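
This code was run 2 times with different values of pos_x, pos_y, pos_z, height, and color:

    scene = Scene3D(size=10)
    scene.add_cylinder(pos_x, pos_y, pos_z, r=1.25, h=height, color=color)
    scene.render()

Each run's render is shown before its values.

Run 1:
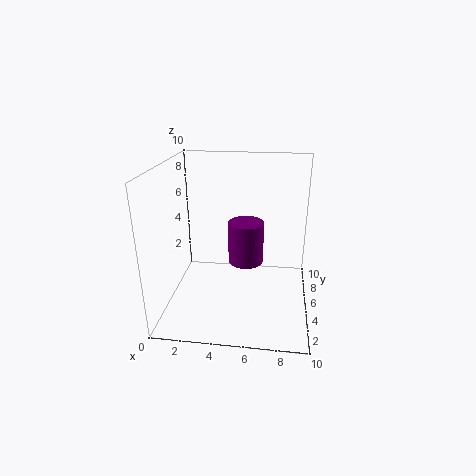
pos_x = 5.5, pos_y = 5.5, pos_z = 3, height = 3, color = 'purple'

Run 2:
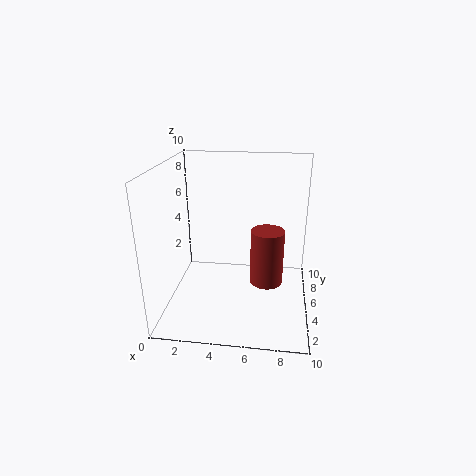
pos_x = 7, pos_y = 6.5, pos_z = 0.75, height = 4.25, color = 'brown'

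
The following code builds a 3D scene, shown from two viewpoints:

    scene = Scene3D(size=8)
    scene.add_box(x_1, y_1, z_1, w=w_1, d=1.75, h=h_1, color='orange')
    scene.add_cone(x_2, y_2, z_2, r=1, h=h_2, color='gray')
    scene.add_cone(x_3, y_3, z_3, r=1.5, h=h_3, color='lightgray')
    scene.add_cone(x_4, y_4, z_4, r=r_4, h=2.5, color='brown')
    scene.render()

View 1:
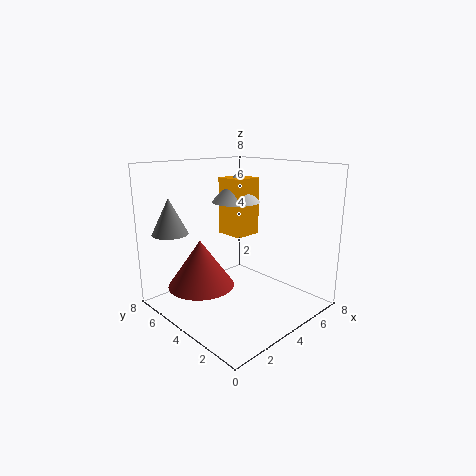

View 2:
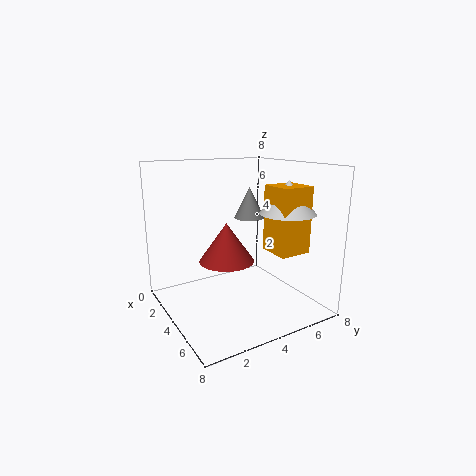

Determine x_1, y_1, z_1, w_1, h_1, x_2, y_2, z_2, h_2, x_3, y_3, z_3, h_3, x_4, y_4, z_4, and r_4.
x_1 = 5, y_1 = 5, z_1 = 3.5, w_1 = 1.75, h_1 = 3.5, x_2 = 1.25, y_2 = 6.5, z_2 = 4.25, h_2 = 2, x_3 = 5.75, y_3 = 6, z_3 = 5.5, h_3 = 1.75, x_4 = 1.75, y_4 = 4.5, z_4 = 1.75, r_4 = 1.75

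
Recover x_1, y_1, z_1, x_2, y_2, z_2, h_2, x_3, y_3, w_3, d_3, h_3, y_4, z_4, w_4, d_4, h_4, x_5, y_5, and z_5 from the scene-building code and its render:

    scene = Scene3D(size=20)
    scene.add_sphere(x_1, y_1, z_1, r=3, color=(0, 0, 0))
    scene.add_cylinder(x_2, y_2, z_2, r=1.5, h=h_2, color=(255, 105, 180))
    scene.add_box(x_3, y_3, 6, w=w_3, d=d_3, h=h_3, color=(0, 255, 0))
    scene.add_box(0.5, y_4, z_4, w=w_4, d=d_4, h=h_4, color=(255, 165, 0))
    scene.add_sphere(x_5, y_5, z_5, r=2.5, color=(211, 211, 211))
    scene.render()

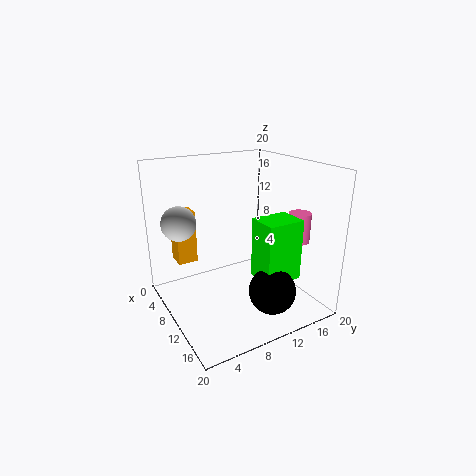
x_1 = 17; y_1 = 11; z_1 = 5; x_2 = 15; y_2 = 16.5; z_2 = 10; h_2 = 4; x_3 = 13.5; y_3 = 10; w_3 = 4; d_3 = 5; h_3 = 8; y_4 = 3.5; z_4 = 4.5; w_4 = 3; d_4 = 3; h_4 = 8; x_5 = 4.5; y_5 = 3.5; z_5 = 11.5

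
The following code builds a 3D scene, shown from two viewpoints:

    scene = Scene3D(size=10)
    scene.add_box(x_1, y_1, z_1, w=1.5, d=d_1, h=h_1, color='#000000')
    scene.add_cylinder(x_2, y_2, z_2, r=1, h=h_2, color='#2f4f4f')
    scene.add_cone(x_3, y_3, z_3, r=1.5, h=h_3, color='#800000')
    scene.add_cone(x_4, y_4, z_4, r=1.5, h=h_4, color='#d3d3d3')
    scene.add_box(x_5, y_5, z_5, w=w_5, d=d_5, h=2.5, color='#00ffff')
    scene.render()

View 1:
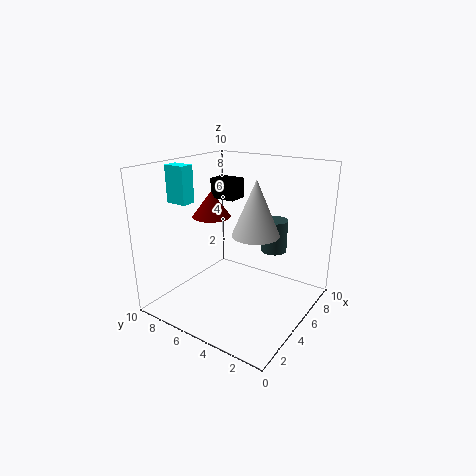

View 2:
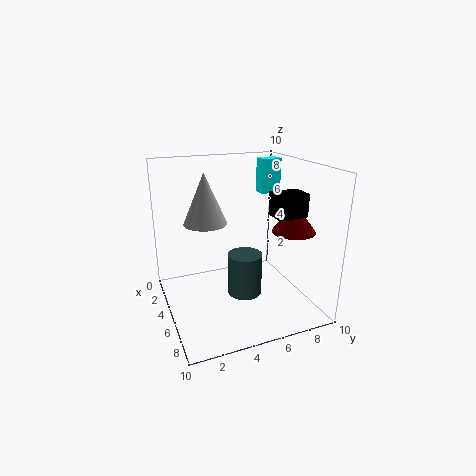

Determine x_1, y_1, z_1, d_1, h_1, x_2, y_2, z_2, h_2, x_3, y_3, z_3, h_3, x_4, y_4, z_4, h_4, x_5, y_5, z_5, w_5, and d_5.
x_1 = 6.5
y_1 = 6.5
z_1 = 7
d_1 = 2
h_1 = 1.5
x_2 = 8.5
y_2 = 4
z_2 = 3
h_2 = 2.5
x_3 = 6.5
y_3 = 8.5
z_3 = 5.5
h_3 = 2
x_4 = 4
y_4 = 3
z_4 = 6
h_4 = 3.5
x_5 = 2.5
y_5 = 7.5
z_5 = 7.5
w_5 = 1
d_5 = 1.5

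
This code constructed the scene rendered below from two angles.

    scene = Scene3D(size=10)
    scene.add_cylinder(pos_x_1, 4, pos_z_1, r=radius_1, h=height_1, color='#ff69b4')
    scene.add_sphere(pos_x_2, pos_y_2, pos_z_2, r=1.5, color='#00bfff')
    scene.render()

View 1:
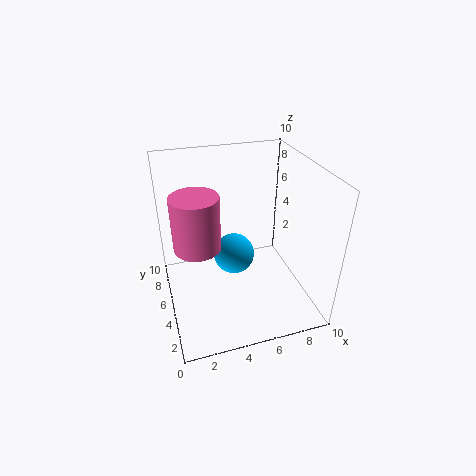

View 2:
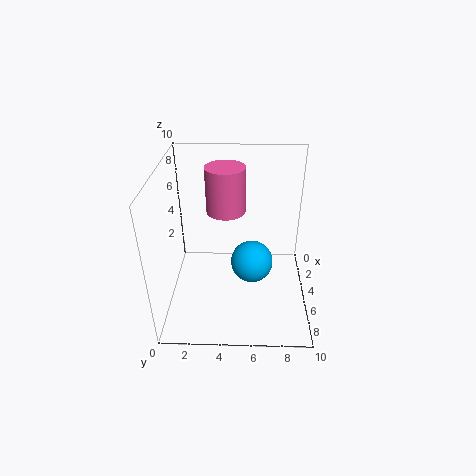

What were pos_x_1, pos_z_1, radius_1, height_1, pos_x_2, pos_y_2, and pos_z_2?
pos_x_1 = 2; pos_z_1 = 5.5; radius_1 = 1.5; height_1 = 3.5; pos_x_2 = 5; pos_y_2 = 6; pos_z_2 = 3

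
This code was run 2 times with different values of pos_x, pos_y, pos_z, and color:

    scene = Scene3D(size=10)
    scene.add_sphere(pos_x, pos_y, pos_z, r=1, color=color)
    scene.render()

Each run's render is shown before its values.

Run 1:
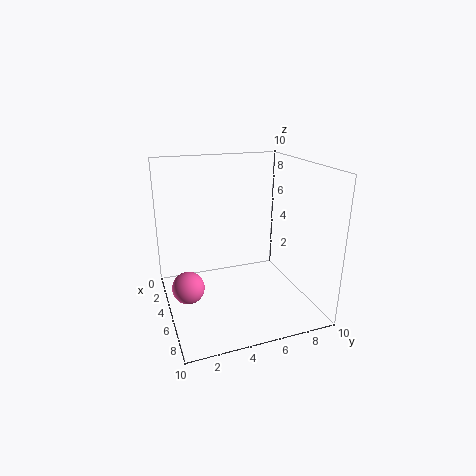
pos_x = 7
pos_y = 1
pos_z = 3
color = 'hotpink'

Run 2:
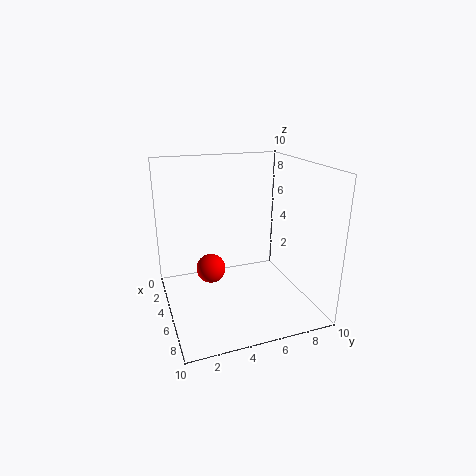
pos_x = 5
pos_y = 3
pos_z = 3
color = 'red'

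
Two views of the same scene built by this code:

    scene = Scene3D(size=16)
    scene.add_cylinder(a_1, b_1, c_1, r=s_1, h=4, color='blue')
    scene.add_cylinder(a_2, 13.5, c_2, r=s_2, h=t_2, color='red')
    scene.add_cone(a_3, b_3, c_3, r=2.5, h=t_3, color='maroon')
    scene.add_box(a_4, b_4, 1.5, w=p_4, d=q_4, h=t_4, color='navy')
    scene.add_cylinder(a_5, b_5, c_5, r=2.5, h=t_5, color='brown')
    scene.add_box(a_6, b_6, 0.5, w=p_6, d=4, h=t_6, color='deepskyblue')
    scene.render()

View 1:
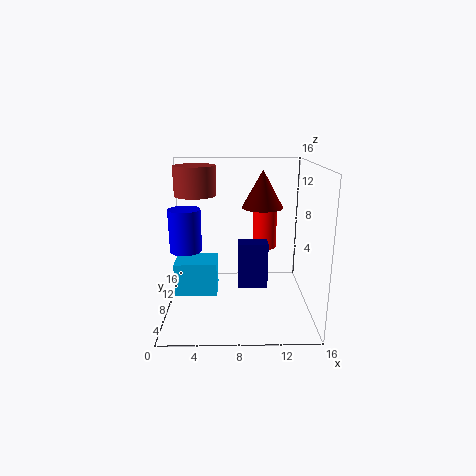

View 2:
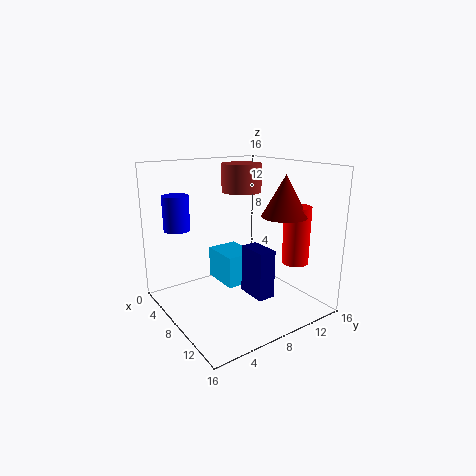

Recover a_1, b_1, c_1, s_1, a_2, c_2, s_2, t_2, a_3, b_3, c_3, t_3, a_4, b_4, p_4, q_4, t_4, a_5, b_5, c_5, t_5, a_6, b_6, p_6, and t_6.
a_1 = 3
b_1 = 3
c_1 = 8.5
s_1 = 1.5
a_2 = 11.5
c_2 = 5
s_2 = 1.5
t_2 = 6.5
a_3 = 11
b_3 = 12
c_3 = 10.5
t_3 = 4.5
a_4 = 8
b_4 = 8.5
p_4 = 3.5
q_4 = 2
t_4 = 5.5
a_5 = 3
b_5 = 12
c_5 = 12
t_5 = 3.5
a_6 = 0.5
b_6 = 8.5
p_6 = 5
t_6 = 4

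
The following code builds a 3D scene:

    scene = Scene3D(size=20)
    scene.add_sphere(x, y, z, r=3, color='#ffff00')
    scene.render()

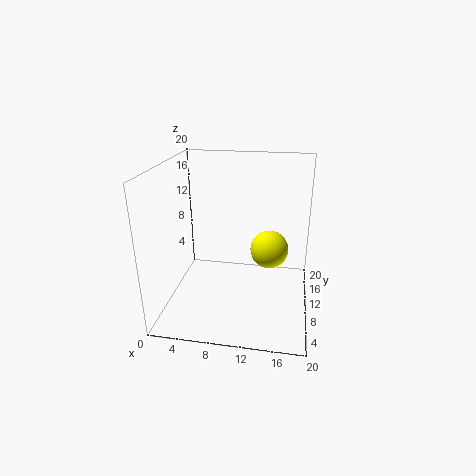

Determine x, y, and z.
x = 14
y = 16
z = 5.5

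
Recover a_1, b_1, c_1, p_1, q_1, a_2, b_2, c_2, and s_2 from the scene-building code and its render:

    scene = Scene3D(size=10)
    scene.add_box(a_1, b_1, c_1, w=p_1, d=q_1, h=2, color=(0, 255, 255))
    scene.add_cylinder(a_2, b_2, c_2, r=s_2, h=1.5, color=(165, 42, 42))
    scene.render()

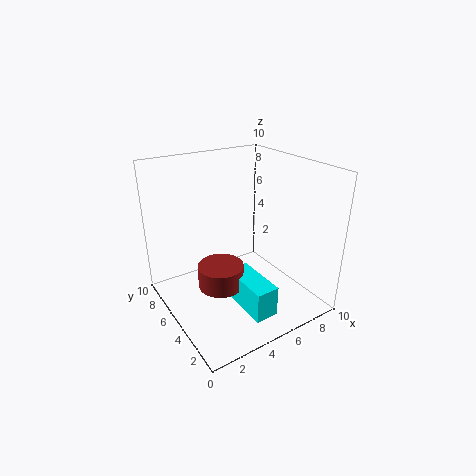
a_1 = 3.5
b_1 = 0.5
c_1 = 1.5
p_1 = 1.5
q_1 = 3.5
a_2 = 3
b_2 = 4
c_2 = 2.5
s_2 = 1.5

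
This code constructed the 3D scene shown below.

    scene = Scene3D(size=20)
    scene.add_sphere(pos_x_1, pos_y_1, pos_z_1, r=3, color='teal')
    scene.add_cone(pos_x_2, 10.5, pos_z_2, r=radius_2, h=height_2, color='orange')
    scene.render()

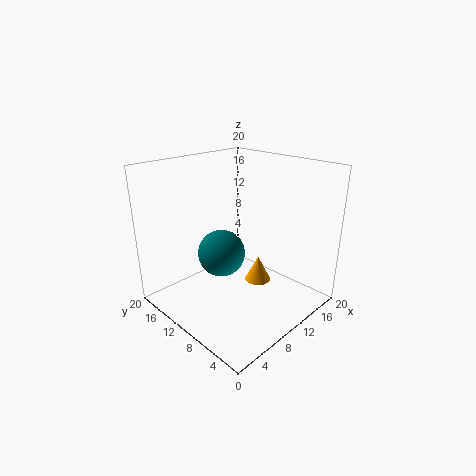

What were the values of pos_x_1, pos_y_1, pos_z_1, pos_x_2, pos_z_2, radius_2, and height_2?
pos_x_1 = 6; pos_y_1 = 9; pos_z_1 = 9.5; pos_x_2 = 15; pos_z_2 = 1; radius_2 = 2; height_2 = 4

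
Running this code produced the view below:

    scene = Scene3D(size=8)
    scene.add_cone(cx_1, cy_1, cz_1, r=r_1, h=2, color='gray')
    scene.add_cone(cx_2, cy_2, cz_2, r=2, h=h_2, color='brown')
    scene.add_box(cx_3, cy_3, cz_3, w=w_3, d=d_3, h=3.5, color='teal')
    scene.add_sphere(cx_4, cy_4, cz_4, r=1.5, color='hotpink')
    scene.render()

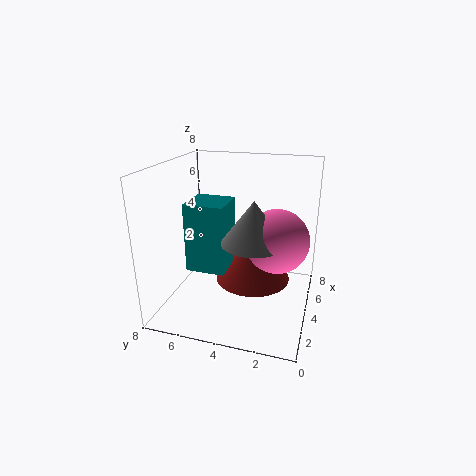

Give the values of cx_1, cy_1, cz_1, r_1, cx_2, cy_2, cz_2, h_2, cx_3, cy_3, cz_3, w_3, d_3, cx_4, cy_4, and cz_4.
cx_1 = 1.5, cy_1 = 2.5, cz_1 = 5, r_1 = 1.5, cx_2 = 3.5, cy_2 = 3, cz_2 = 2, h_2 = 2.5, cx_3 = 1.5, cy_3 = 4, cz_3 = 3, w_3 = 2, d_3 = 2, cx_4 = 2, cy_4 = 1.5, cz_4 = 5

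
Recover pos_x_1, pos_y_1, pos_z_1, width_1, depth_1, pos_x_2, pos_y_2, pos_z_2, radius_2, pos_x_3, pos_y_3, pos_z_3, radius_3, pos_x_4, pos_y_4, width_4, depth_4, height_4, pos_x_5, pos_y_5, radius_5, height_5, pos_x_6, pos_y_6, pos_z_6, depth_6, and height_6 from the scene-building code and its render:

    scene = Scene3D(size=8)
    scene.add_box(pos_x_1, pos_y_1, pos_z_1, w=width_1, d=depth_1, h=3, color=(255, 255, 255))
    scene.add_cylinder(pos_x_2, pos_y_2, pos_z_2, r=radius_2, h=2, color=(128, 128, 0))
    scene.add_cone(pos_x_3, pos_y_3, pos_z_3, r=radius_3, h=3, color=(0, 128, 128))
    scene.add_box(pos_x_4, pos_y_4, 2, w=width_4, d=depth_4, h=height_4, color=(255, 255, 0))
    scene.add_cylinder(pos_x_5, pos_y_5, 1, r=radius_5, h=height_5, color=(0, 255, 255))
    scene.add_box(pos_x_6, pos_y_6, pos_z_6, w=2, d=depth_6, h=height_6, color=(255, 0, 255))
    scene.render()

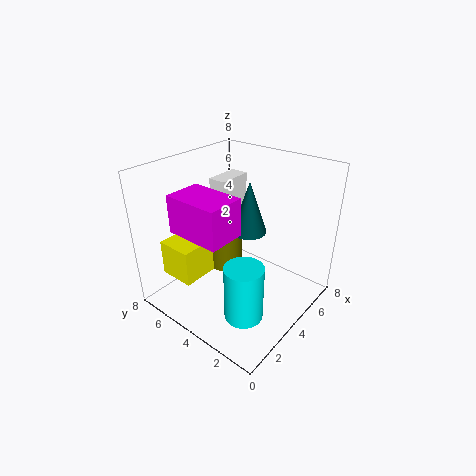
pos_x_1 = 4, pos_y_1 = 5, pos_z_1 = 4, width_1 = 2, depth_1 = 1, pos_x_2 = 4, pos_y_2 = 5, pos_z_2 = 2, radius_2 = 1, pos_x_3 = 5, pos_y_3 = 4, pos_z_3 = 4, radius_3 = 1, pos_x_4 = 1, pos_y_4 = 5, width_4 = 2, depth_4 = 2, height_4 = 2, pos_x_5 = 2, pos_y_5 = 2, radius_5 = 1, height_5 = 3, pos_x_6 = 1, pos_y_6 = 3, pos_z_6 = 5, depth_6 = 3, height_6 = 2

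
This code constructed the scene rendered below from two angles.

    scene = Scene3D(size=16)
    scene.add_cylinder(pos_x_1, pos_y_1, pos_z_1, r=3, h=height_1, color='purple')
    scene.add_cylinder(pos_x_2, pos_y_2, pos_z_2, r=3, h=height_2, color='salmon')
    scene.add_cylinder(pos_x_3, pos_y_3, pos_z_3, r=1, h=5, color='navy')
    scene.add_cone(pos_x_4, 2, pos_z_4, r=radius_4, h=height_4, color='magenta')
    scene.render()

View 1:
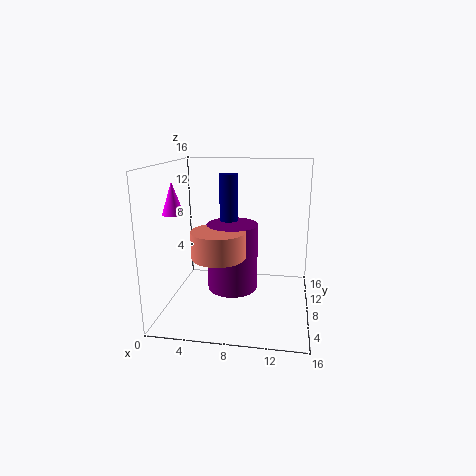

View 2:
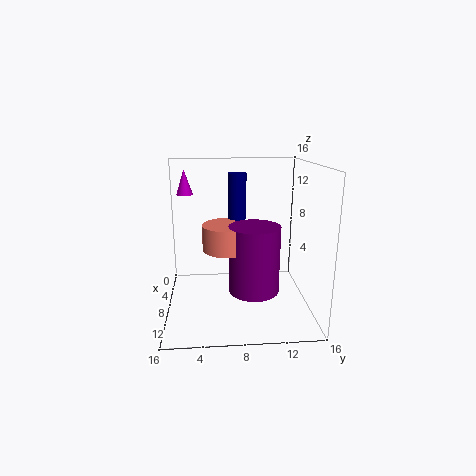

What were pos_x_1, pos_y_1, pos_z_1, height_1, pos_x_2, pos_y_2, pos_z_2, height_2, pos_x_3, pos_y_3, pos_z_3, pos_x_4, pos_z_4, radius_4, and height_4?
pos_x_1 = 7
pos_y_1 = 10
pos_z_1 = 1
height_1 = 8
pos_x_2 = 6
pos_y_2 = 7
pos_z_2 = 6
height_2 = 3
pos_x_3 = 7
pos_y_3 = 8
pos_z_3 = 10
pos_x_4 = 3
pos_z_4 = 12
radius_4 = 1
height_4 = 3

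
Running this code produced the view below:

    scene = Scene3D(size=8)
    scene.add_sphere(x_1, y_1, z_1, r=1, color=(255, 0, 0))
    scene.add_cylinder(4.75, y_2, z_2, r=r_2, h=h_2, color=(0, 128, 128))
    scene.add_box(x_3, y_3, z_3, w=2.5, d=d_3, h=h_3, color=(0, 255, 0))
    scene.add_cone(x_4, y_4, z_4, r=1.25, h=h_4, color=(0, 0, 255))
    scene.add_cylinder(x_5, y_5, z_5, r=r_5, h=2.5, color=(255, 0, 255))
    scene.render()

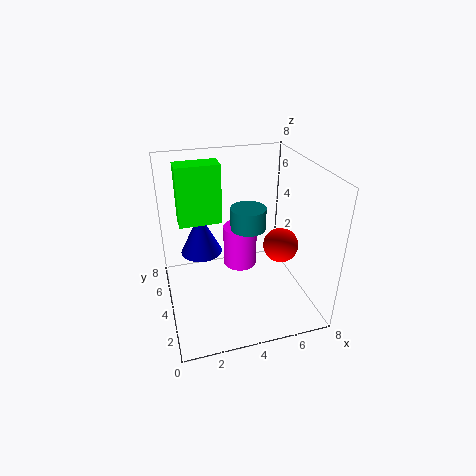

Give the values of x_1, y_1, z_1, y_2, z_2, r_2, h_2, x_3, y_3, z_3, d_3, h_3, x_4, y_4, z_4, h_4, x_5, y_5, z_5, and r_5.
x_1 = 6.5
y_1 = 3.75
z_1 = 3.25
y_2 = 4.5
z_2 = 4.25
r_2 = 1
h_2 = 1.25
x_3 = 1
y_3 = 5.5
z_3 = 4.25
d_3 = 1.25
h_3 = 3.5
x_4 = 2.25
y_4 = 6
z_4 = 2.25
h_4 = 2.5
x_5 = 4.5
y_5 = 5.25
z_5 = 1.5
r_5 = 1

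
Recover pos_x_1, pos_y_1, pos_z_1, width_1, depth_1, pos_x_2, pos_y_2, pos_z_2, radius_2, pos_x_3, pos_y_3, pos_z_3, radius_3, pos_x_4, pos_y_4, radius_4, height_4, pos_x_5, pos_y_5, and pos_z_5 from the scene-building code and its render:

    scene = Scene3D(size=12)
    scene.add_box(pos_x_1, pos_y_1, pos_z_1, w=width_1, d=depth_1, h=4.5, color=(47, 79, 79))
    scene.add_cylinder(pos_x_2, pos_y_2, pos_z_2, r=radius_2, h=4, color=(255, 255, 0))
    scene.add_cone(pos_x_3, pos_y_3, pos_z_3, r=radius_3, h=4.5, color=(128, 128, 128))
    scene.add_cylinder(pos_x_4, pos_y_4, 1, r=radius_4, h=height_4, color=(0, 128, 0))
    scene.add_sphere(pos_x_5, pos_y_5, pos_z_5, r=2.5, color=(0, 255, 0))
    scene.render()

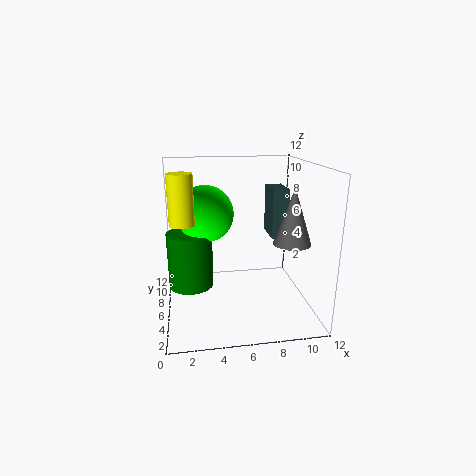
pos_x_1 = 9.5, pos_y_1 = 8, pos_z_1 = 5, width_1 = 1.5, depth_1 = 3, pos_x_2 = 1.5, pos_y_2 = 5.5, pos_z_2 = 7.5, radius_2 = 1, pos_x_3 = 10, pos_y_3 = 4, pos_z_3 = 6, radius_3 = 1.5, pos_x_4 = 2, pos_y_4 = 8, radius_4 = 2, height_4 = 5, pos_x_5 = 3.5, pos_y_5 = 8.5, pos_z_5 = 7.5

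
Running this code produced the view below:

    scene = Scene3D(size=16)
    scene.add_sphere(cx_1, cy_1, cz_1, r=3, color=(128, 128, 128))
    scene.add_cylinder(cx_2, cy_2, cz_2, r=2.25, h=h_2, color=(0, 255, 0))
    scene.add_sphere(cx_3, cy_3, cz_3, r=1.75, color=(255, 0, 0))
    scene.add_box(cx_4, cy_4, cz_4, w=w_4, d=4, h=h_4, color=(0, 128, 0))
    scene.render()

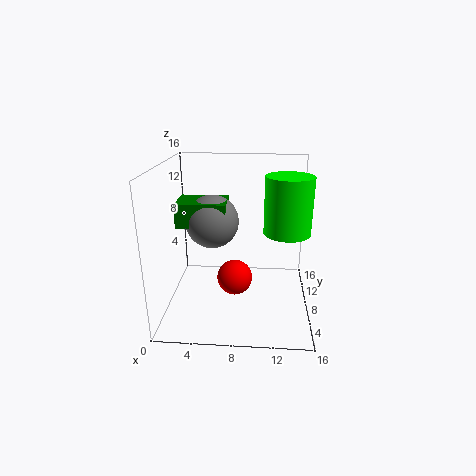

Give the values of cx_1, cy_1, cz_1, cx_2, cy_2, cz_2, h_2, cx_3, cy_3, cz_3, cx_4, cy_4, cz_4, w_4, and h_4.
cx_1 = 5; cy_1 = 9; cz_1 = 9.5; cx_2 = 13; cy_2 = 4.25; cz_2 = 10.25; h_2 = 5.5; cx_3 = 8; cy_3 = 3.75; cz_3 = 5.5; cx_4 = 1.25; cy_4 = 7; cz_4 = 9.25; w_4 = 5.5; h_4 = 2.75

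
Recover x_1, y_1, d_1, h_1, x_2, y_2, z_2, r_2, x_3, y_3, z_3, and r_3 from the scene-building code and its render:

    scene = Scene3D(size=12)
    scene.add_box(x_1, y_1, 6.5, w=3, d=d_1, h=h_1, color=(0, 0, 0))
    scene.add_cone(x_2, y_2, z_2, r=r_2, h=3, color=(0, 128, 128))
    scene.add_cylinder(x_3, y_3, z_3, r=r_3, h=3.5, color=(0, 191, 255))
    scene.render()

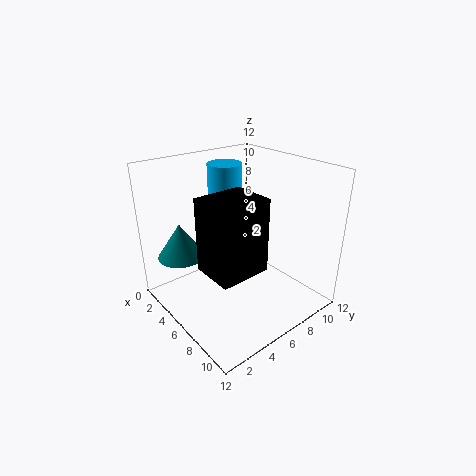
x_1 = 8.5; y_1 = 0.5; d_1 = 3.5; h_1 = 5; x_2 = 2.5; y_2 = 2.5; z_2 = 4; r_2 = 2; x_3 = 3; y_3 = 7; z_3 = 8; r_3 = 1.5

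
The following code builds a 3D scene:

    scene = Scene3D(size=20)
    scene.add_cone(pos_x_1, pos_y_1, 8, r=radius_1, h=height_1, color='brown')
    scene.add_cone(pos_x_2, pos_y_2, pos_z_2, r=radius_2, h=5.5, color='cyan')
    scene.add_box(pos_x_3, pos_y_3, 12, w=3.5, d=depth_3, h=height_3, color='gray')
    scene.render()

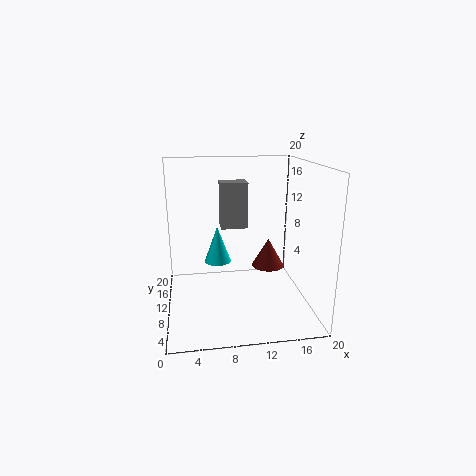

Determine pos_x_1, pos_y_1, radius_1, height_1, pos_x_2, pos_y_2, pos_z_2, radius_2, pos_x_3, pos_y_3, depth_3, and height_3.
pos_x_1 = 13; pos_y_1 = 5; radius_1 = 2; height_1 = 3.5; pos_x_2 = 7.5; pos_y_2 = 14; pos_z_2 = 5; radius_2 = 2; pos_x_3 = 7.5; pos_y_3 = 8; depth_3 = 2.5; height_3 = 6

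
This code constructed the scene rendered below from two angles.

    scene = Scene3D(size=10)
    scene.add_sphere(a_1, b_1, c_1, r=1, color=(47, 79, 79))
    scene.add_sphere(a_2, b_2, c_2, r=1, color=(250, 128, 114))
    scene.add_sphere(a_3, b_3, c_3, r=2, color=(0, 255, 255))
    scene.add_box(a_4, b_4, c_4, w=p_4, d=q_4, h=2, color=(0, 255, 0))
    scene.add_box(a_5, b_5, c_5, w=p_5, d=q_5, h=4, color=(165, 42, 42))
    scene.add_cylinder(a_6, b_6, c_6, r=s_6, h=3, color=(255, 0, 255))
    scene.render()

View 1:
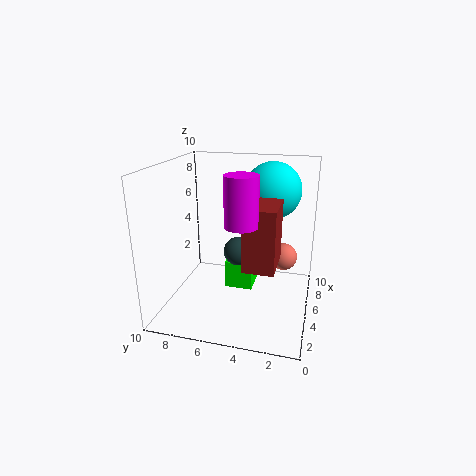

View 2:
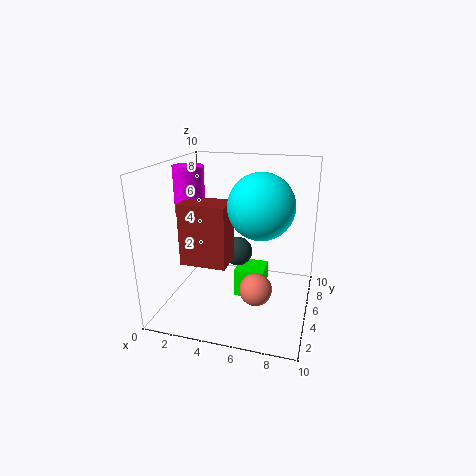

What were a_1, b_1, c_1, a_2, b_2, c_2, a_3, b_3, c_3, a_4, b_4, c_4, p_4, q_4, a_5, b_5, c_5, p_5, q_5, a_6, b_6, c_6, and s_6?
a_1 = 5
b_1 = 5
c_1 = 4
a_2 = 7
b_2 = 2
c_2 = 3
a_3 = 7
b_3 = 3
c_3 = 8
a_4 = 5
b_4 = 4
c_4 = 1
p_4 = 2
q_4 = 2
a_5 = 2
b_5 = 2
c_5 = 4
p_5 = 3
q_5 = 2
a_6 = 2
b_6 = 4
c_6 = 7
s_6 = 1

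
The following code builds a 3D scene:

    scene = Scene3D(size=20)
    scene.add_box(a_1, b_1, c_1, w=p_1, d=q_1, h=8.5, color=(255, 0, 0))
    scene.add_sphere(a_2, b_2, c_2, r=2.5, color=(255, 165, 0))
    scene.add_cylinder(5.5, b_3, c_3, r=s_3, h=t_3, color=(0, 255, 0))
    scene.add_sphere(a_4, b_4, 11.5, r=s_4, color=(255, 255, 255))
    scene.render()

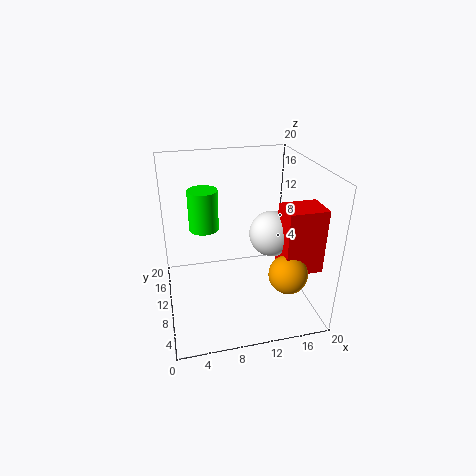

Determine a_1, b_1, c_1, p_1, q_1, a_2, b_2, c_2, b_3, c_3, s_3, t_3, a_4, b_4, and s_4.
a_1 = 14.5
b_1 = 3
c_1 = 7.5
p_1 = 5
q_1 = 4
a_2 = 15
b_2 = 3.5
c_2 = 7.5
b_3 = 11
c_3 = 11.5
s_3 = 2
t_3 = 5.5
a_4 = 14
b_4 = 7.5
s_4 = 3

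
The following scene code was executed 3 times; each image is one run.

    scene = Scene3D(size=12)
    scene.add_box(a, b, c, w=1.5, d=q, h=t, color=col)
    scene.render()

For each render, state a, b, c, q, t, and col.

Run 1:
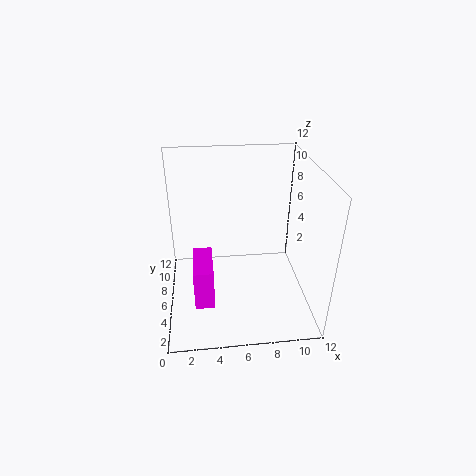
a = 2.25, b = 1.75, c = 2.5, q = 3.5, t = 3.25, col = 'magenta'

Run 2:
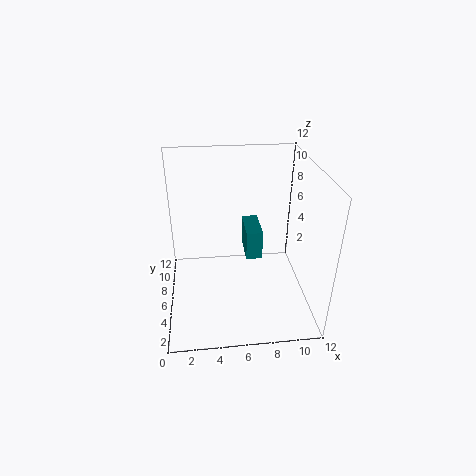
a = 7, b = 7.75, c = 2.5, q = 3.5, t = 2.75, col = 'teal'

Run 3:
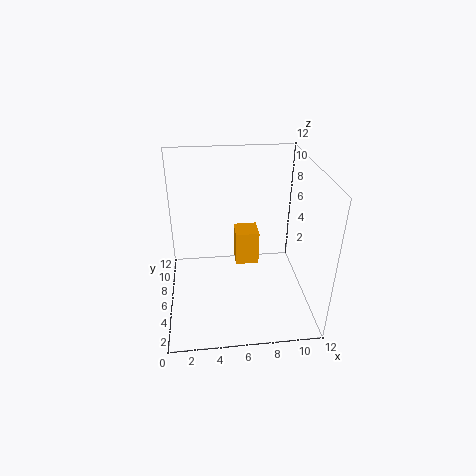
a = 5.25, b = 0.75, c = 7.25, q = 1.5, t = 2.25, col = 'orange'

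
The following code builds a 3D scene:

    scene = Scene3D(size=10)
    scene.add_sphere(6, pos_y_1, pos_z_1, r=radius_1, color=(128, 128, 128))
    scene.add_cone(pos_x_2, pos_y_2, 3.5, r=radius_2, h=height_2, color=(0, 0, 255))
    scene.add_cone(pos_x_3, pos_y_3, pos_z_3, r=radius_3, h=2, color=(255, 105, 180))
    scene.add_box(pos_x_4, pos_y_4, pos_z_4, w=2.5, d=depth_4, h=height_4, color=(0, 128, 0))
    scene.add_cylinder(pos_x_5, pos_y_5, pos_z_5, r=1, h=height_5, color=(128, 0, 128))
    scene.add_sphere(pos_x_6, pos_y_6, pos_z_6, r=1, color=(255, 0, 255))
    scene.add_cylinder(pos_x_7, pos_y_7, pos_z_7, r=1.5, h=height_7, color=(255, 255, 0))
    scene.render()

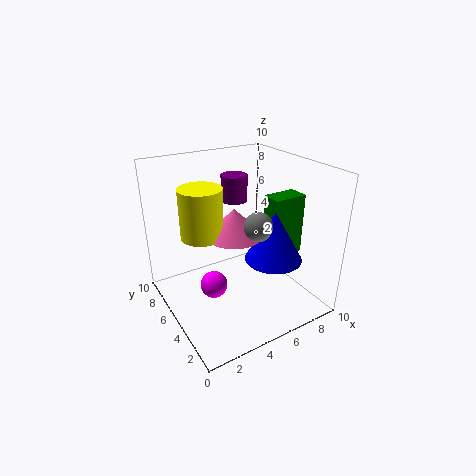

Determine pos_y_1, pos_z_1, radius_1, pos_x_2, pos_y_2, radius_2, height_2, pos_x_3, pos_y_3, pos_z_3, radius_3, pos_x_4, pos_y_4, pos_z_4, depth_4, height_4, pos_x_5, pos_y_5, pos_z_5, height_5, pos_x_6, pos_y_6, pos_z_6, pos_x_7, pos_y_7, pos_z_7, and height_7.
pos_y_1 = 4
pos_z_1 = 6
radius_1 = 1
pos_x_2 = 7
pos_y_2 = 3.5
radius_2 = 2
height_2 = 3.5
pos_x_3 = 5
pos_y_3 = 5.5
pos_z_3 = 5
radius_3 = 2
pos_x_4 = 7.5
pos_y_4 = 4
pos_z_4 = 3
depth_4 = 1.5
height_4 = 4.5
pos_x_5 = 6.5
pos_y_5 = 8
pos_z_5 = 6.5
height_5 = 2
pos_x_6 = 3.5
pos_y_6 = 6
pos_z_6 = 1
pos_x_7 = 3
pos_y_7 = 6.5
pos_z_7 = 5
height_7 = 3.5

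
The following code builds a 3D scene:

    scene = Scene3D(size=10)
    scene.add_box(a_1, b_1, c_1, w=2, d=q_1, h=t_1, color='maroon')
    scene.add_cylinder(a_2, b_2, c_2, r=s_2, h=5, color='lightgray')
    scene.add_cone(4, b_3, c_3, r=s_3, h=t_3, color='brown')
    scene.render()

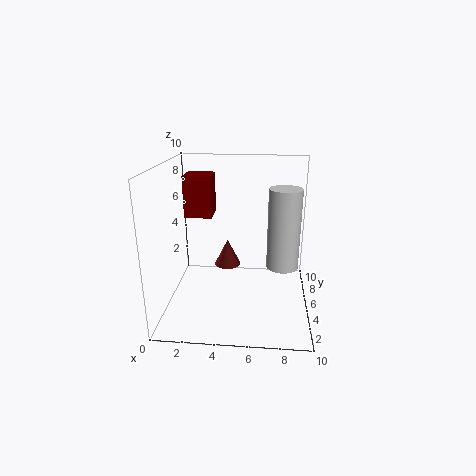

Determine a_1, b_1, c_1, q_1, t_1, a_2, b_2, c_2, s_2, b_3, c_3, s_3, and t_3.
a_1 = 1; b_1 = 6; c_1 = 6; q_1 = 2; t_1 = 3; a_2 = 8; b_2 = 3; c_2 = 4; s_2 = 1; b_3 = 7; c_3 = 2; s_3 = 1; t_3 = 2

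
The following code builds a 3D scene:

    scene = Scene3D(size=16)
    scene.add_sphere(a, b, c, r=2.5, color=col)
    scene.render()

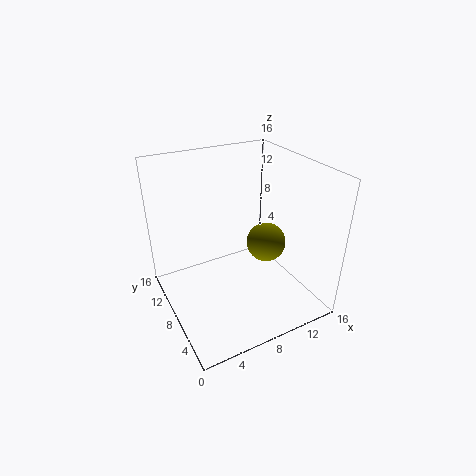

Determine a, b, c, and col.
a = 13.5, b = 10.5, c = 4.5, col = 'olive'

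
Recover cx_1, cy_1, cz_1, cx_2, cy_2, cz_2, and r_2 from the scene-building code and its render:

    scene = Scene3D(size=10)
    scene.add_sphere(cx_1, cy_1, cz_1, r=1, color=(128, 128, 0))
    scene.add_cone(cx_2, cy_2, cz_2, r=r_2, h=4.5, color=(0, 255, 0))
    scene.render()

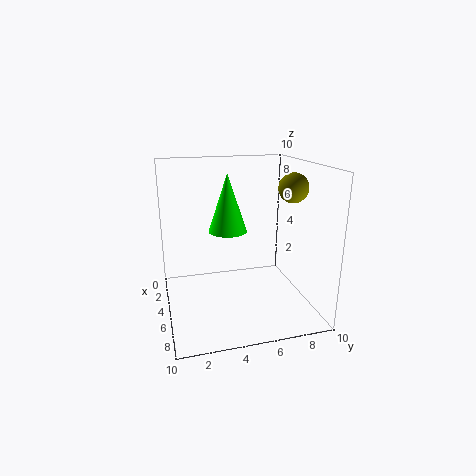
cx_1 = 6; cy_1 = 8.5; cz_1 = 8.5; cx_2 = 2; cy_2 = 5; cz_2 = 4.5; r_2 = 1.5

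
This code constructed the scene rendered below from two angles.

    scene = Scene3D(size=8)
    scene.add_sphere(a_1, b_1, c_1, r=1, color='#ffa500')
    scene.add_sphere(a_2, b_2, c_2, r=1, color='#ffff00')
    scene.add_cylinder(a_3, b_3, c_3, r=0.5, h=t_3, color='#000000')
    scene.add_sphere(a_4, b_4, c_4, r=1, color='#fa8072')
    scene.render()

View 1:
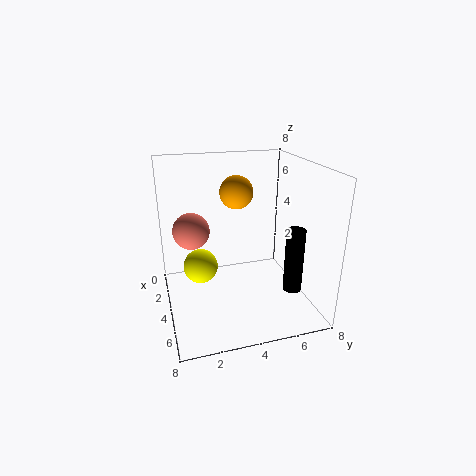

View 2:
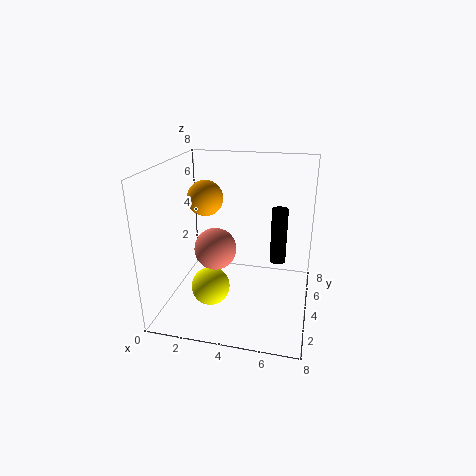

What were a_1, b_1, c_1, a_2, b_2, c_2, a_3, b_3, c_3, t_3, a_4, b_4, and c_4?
a_1 = 2
b_1 = 4.5
c_1 = 6
a_2 = 3
b_2 = 2
c_2 = 2
a_3 = 6
b_3 = 6.5
c_3 = 1.5
t_3 = 3.5
a_4 = 3.5
b_4 = 1.5
c_4 = 4.5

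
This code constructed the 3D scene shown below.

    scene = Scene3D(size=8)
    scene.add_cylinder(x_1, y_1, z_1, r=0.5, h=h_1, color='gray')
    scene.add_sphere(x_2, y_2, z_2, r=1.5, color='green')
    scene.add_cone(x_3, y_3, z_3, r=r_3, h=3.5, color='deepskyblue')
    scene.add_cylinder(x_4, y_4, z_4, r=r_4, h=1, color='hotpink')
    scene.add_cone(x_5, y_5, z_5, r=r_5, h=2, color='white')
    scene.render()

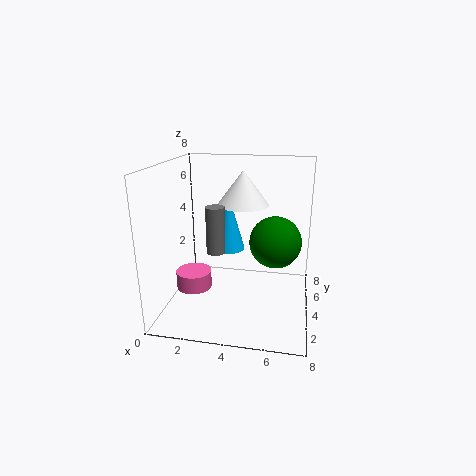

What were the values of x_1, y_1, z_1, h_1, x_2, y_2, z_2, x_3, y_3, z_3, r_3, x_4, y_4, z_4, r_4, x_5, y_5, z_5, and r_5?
x_1 = 3
y_1 = 3
z_1 = 3.5
h_1 = 2.5
x_2 = 6
y_2 = 5
z_2 = 3.5
x_3 = 3
y_3 = 6
z_3 = 2.5
r_3 = 1
x_4 = 1.5
y_4 = 3.5
z_4 = 1
r_4 = 1
x_5 = 4
y_5 = 5.5
z_5 = 5.5
r_5 = 1.5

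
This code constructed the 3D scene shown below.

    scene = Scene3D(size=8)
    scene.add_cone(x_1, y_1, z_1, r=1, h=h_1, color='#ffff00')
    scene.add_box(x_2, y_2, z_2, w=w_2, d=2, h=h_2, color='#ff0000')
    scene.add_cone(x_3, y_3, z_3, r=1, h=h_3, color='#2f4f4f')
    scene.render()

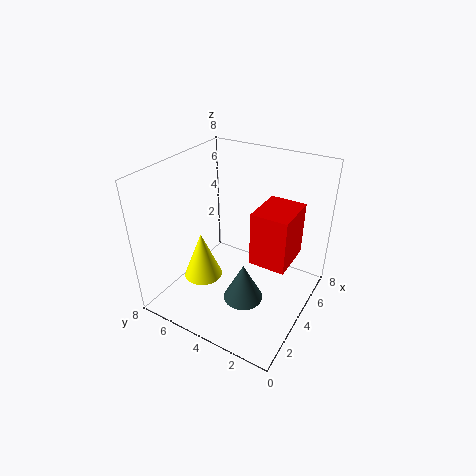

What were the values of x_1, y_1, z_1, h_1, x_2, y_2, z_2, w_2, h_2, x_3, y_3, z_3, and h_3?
x_1 = 2
y_1 = 5
z_1 = 2.5
h_1 = 2.5
x_2 = 3.5
y_2 = 1
z_2 = 3
w_2 = 2.5
h_2 = 3
x_3 = 2
y_3 = 2.5
z_3 = 2
h_3 = 2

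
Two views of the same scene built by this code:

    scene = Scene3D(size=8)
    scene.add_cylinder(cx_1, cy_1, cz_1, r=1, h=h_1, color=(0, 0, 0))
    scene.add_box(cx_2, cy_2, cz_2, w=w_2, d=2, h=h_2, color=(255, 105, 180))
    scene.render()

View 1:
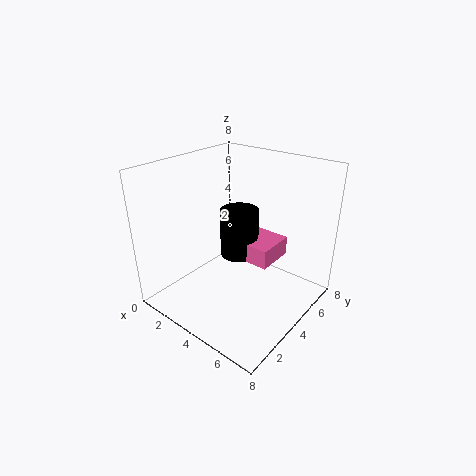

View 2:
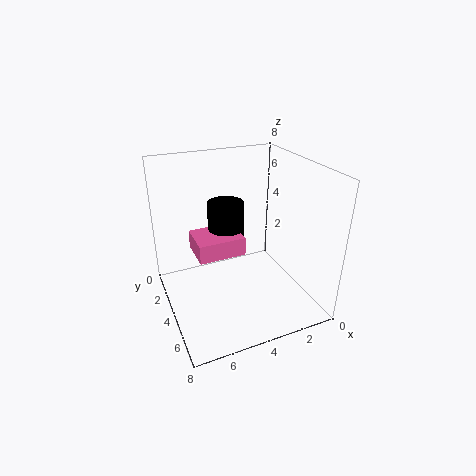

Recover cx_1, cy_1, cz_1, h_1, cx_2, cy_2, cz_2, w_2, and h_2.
cx_1 = 4.5
cy_1 = 3.5
cz_1 = 3.5
h_1 = 2.5
cx_2 = 4
cy_2 = 3
cz_2 = 3.5
w_2 = 2.5
h_2 = 1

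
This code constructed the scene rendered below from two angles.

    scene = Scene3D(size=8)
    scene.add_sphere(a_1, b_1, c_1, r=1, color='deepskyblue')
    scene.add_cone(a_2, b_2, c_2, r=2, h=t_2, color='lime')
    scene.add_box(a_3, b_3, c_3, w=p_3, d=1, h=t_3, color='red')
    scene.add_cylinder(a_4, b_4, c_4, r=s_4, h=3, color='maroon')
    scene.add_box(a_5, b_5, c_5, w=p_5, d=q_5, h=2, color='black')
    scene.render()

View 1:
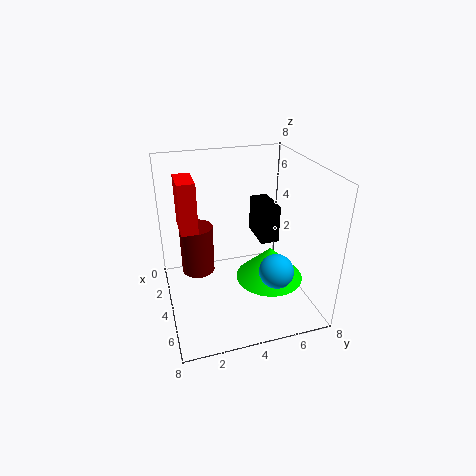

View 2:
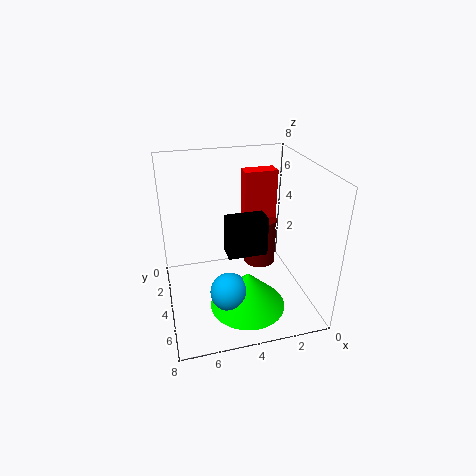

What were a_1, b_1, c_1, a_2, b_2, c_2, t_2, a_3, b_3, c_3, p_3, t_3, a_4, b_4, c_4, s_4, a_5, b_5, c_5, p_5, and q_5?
a_1 = 5, b_1 = 6, c_1 = 2, a_2 = 4, b_2 = 6, c_2 = 1, t_2 = 2, a_3 = 1, b_3 = 1, c_3 = 4, p_3 = 2, t_3 = 3, a_4 = 2, b_4 = 2, c_4 = 1, s_4 = 1, a_5 = 3, b_5 = 5, c_5 = 4, p_5 = 2, q_5 = 1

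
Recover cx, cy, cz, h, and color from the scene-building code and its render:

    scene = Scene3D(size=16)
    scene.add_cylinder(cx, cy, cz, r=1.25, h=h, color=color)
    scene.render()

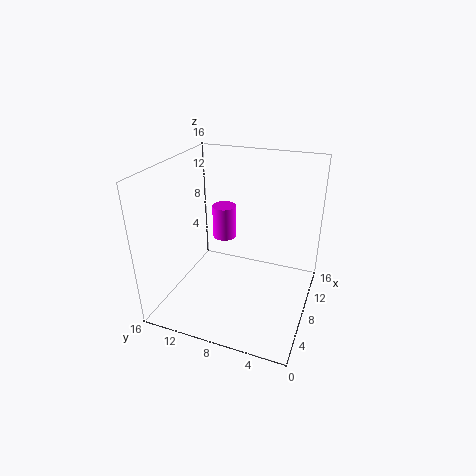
cx = 7.25
cy = 9.25
cz = 8.5
h = 3.5
color = 'magenta'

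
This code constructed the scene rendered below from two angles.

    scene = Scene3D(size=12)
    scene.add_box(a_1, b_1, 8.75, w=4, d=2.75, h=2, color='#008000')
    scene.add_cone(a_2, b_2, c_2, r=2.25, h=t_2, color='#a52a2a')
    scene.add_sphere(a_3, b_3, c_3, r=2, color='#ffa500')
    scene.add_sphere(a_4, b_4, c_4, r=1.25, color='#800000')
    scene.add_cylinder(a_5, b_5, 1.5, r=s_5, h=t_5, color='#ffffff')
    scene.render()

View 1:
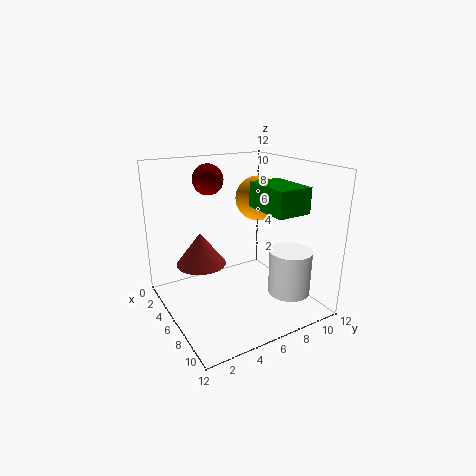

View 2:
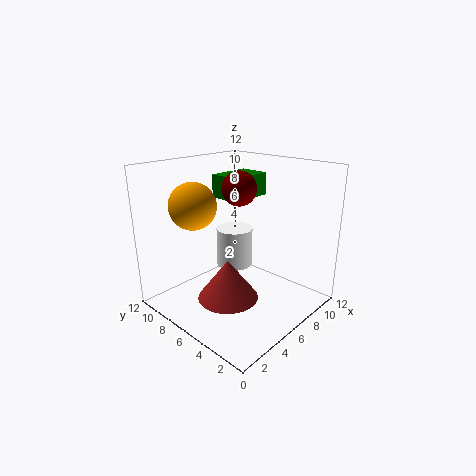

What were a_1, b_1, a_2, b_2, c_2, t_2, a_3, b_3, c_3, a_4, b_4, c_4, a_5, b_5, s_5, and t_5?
a_1 = 6.5
b_1 = 6.75
a_2 = 2.75
b_2 = 4
c_2 = 2.75
t_2 = 3
a_3 = 4
b_3 = 9.25
c_3 = 8.5
a_4 = 4.25
b_4 = 4.25
c_4 = 10.75
a_5 = 9
b_5 = 9.25
s_5 = 1.75
t_5 = 3.75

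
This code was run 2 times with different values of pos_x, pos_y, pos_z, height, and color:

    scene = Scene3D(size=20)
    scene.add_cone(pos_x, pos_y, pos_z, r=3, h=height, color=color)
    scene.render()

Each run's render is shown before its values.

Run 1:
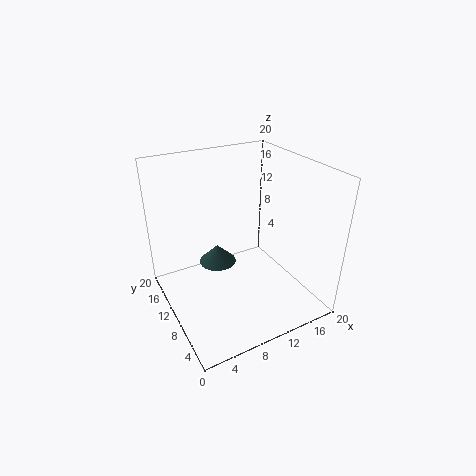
pos_x = 10, pos_y = 17, pos_z = 2, height = 3, color = 'darkslategray'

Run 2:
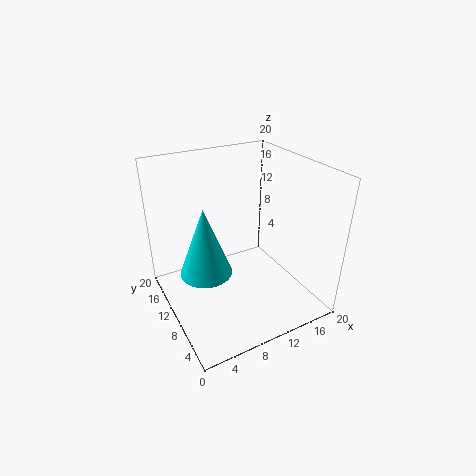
pos_x = 3, pos_y = 5, pos_z = 10, height = 8, color = 'cyan'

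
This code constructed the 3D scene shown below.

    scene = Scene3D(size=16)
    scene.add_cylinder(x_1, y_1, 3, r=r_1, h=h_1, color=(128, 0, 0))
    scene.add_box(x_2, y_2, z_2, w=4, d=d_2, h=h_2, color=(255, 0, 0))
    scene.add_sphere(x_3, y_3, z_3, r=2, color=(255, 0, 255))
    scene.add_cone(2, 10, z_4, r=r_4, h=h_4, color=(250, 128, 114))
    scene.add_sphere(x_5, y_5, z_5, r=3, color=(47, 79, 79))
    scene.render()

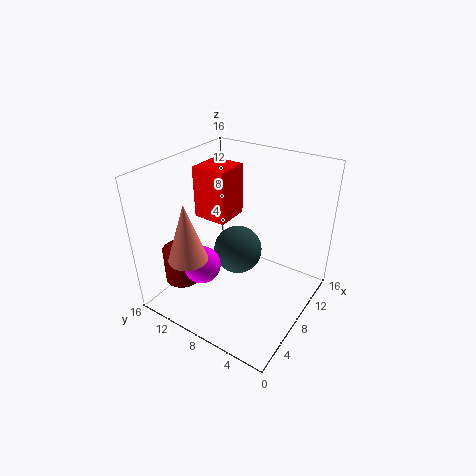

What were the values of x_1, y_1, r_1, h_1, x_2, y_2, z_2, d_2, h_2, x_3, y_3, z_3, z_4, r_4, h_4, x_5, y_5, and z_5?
x_1 = 4; y_1 = 13; r_1 = 2; h_1 = 4; x_2 = 8; y_2 = 10; z_2 = 9; d_2 = 4; h_2 = 6; x_3 = 4; y_3 = 10; z_3 = 6; z_4 = 8; r_4 = 2; h_4 = 6; x_5 = 11; y_5 = 10; z_5 = 4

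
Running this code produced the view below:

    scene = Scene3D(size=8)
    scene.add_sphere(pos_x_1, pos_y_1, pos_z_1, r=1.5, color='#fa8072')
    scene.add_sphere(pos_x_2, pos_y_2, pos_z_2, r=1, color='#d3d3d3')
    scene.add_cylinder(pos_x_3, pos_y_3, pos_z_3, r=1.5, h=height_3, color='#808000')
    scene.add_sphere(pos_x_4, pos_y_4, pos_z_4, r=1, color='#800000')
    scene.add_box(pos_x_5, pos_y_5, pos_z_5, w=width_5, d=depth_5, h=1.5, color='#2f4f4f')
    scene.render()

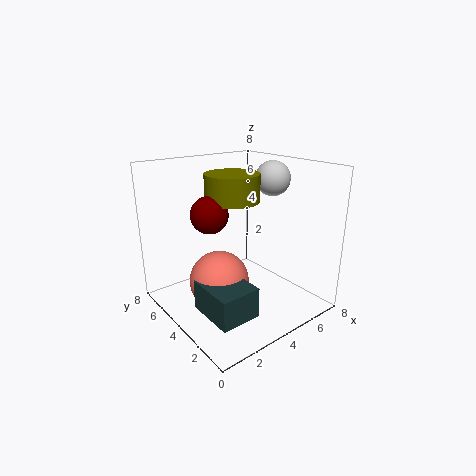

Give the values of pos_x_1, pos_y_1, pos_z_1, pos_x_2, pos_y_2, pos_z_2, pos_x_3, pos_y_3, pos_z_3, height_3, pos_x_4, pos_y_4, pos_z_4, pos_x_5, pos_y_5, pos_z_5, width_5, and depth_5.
pos_x_1 = 2
pos_y_1 = 3
pos_z_1 = 2.5
pos_x_2 = 6.5
pos_y_2 = 4
pos_z_2 = 7
pos_x_3 = 4
pos_y_3 = 4.5
pos_z_3 = 6
height_3 = 1.5
pos_x_4 = 2.5
pos_y_4 = 4.5
pos_z_4 = 5.5
pos_x_5 = 0.5
pos_y_5 = 0.5
pos_z_5 = 1.5
width_5 = 2
depth_5 = 2.5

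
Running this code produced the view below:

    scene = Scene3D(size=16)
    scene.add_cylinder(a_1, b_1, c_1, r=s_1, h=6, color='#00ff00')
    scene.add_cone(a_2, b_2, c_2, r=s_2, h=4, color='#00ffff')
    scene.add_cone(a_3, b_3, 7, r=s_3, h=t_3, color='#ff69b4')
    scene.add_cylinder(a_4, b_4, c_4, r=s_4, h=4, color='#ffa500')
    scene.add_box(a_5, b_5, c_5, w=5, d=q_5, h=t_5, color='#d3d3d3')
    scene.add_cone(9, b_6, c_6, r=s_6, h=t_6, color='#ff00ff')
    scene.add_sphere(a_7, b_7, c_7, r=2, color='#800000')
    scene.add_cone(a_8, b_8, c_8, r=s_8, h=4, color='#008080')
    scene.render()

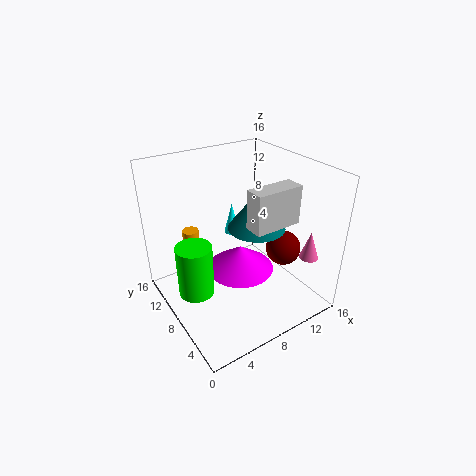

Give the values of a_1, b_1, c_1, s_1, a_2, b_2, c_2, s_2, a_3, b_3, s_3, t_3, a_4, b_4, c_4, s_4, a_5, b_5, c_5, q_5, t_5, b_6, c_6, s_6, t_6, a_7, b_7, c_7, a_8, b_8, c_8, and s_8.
a_1 = 3
b_1 = 9
c_1 = 2
s_1 = 2
a_2 = 11
b_2 = 14
c_2 = 5
s_2 = 1
a_3 = 13
b_3 = 2
s_3 = 1
t_3 = 3
a_4 = 5
b_4 = 14
c_4 = 3
s_4 = 1
a_5 = 7
b_5 = 3
c_5 = 11
q_5 = 2
t_5 = 4
b_6 = 9
c_6 = 3
s_6 = 4
t_6 = 3
a_7 = 13
b_7 = 6
c_7 = 6
a_8 = 9
b_8 = 6
c_8 = 10
s_8 = 3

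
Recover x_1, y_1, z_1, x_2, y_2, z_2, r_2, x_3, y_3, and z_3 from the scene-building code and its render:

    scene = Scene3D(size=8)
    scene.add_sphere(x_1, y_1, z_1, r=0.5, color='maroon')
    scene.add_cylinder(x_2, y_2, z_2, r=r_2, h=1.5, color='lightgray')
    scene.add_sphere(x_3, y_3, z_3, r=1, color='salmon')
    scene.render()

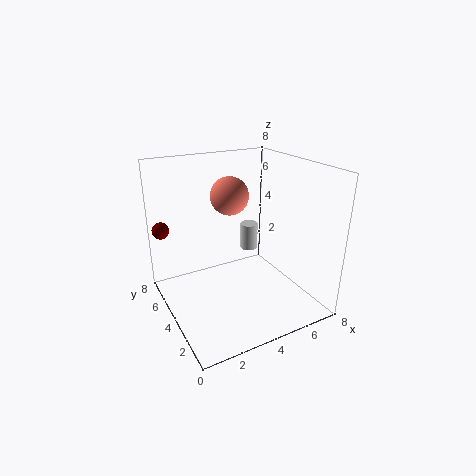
x_1 = 0.5; y_1 = 7; z_1 = 4; x_2 = 5; y_2 = 4.5; z_2 = 3; r_2 = 0.5; x_3 = 3.5; y_3 = 4; z_3 = 6.5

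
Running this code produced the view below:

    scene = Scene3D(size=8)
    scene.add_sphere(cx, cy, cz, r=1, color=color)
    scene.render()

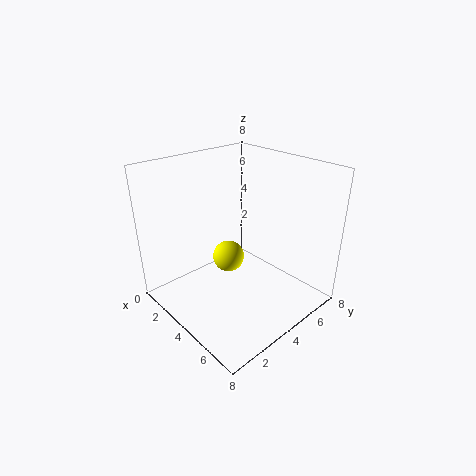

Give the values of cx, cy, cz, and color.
cx = 2, cy = 5, cz = 1.5, color = 'yellow'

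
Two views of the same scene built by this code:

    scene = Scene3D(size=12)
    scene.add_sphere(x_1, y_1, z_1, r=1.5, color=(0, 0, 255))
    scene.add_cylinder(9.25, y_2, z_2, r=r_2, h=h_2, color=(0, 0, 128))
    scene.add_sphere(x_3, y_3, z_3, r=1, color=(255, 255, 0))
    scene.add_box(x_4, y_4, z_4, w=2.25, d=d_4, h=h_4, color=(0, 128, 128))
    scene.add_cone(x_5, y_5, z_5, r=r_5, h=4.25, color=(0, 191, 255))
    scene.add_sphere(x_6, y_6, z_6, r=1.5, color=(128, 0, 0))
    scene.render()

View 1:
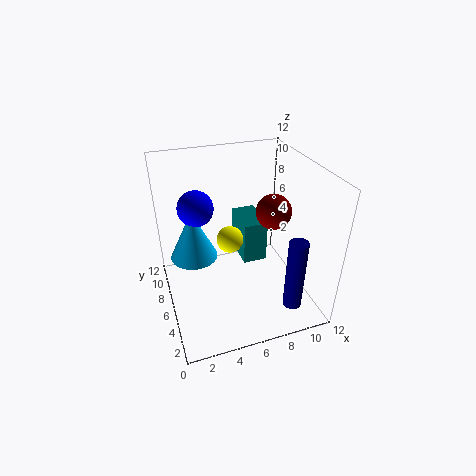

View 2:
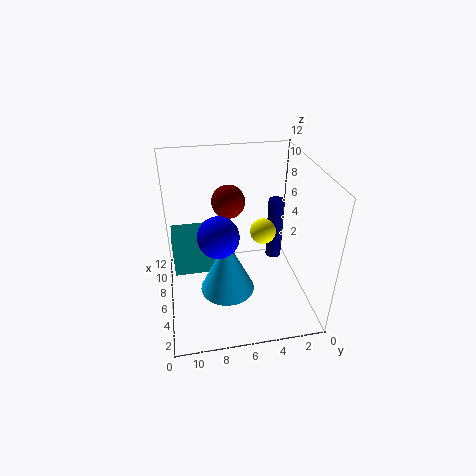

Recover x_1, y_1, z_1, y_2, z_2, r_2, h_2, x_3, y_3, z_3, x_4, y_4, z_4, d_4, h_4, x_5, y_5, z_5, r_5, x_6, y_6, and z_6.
x_1 = 3, y_1 = 8, z_1 = 8.25, y_2 = 1.75, z_2 = 1.5, r_2 = 0.75, h_2 = 6, x_3 = 4.75, y_3 = 4.25, z_3 = 7.25, x_4 = 7.25, y_4 = 7.75, z_4 = 1.75, d_4 = 3.75, h_4 = 4, x_5 = 2.5, y_5 = 7.5, z_5 = 4, r_5 = 2, x_6 = 9.25, y_6 = 6.25, z_6 = 7.75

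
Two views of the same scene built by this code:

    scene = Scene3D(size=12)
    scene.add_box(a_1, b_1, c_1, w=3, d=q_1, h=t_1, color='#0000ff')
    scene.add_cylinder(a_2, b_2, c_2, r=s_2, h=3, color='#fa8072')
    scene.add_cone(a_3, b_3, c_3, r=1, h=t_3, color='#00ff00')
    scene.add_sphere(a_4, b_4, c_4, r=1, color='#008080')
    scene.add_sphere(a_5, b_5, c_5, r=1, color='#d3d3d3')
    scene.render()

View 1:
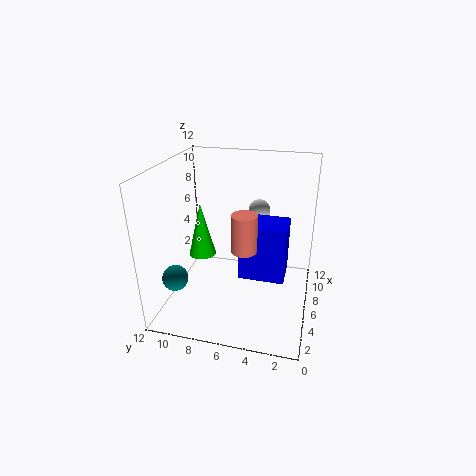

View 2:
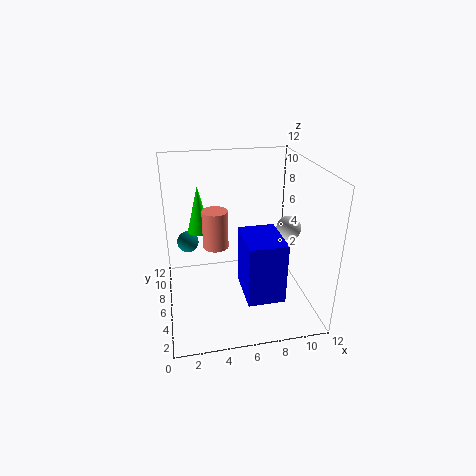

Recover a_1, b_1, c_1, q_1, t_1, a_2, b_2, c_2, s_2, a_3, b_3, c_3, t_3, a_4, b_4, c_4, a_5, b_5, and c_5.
a_1 = 6
b_1 = 2
c_1 = 2
q_1 = 4
t_1 = 5
a_2 = 4
b_2 = 5
c_2 = 6
s_2 = 1
a_3 = 3
b_3 = 8
c_3 = 6
t_3 = 4
a_4 = 2
b_4 = 10
c_4 = 4
a_5 = 10
b_5 = 5
c_5 = 7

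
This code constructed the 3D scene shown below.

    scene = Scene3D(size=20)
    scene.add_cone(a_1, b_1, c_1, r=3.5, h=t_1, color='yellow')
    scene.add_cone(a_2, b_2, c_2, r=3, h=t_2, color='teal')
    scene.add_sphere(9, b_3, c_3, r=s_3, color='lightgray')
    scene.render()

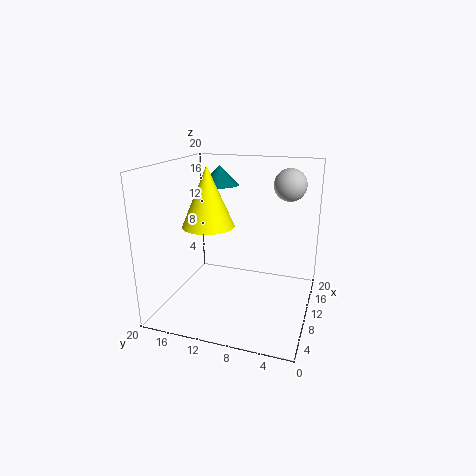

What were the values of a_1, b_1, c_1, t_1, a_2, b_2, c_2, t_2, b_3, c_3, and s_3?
a_1 = 8; b_1 = 13.5; c_1 = 12; t_1 = 8; a_2 = 16; b_2 = 15; c_2 = 16; t_2 = 3; b_3 = 3; c_3 = 18; s_3 = 2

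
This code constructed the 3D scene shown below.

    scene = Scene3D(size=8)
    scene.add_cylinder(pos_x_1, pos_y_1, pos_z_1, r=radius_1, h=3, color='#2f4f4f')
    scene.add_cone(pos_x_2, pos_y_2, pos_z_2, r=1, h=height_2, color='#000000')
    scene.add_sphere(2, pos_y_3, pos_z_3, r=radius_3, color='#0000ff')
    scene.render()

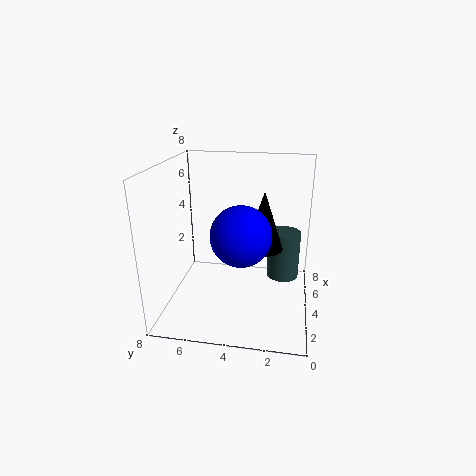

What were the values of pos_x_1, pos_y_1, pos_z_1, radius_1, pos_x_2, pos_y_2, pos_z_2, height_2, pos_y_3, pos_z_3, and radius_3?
pos_x_1 = 6.5
pos_y_1 = 1.5
pos_z_1 = 0.5
radius_1 = 1
pos_x_2 = 3
pos_y_2 = 2.5
pos_z_2 = 4
height_2 = 3
pos_y_3 = 3.5
pos_z_3 = 5
radius_3 = 1.5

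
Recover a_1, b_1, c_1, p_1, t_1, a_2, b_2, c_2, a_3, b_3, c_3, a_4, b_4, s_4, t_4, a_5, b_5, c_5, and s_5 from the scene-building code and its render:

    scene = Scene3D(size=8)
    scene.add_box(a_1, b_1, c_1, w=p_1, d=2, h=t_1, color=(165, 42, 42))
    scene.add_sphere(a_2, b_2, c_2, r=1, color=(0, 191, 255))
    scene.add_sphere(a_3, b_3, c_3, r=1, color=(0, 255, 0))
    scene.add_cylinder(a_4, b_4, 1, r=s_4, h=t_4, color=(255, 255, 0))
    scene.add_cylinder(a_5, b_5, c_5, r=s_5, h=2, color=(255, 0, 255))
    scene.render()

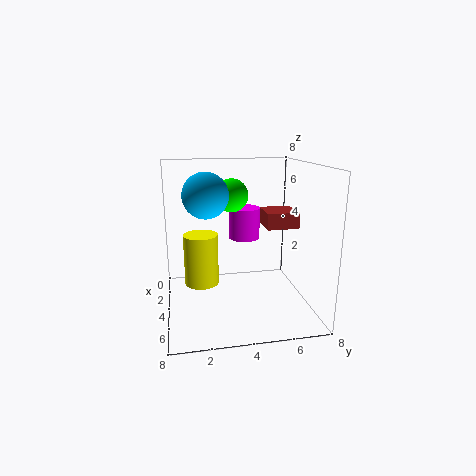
a_1 = 1, b_1 = 6, c_1 = 4, p_1 = 2, t_1 = 1, a_2 = 7, b_2 = 2, c_2 = 7, a_3 = 2, b_3 = 4, c_3 = 6, a_4 = 3, b_4 = 2, s_4 = 1, t_4 = 3, a_5 = 1, b_5 = 5, c_5 = 3, s_5 = 1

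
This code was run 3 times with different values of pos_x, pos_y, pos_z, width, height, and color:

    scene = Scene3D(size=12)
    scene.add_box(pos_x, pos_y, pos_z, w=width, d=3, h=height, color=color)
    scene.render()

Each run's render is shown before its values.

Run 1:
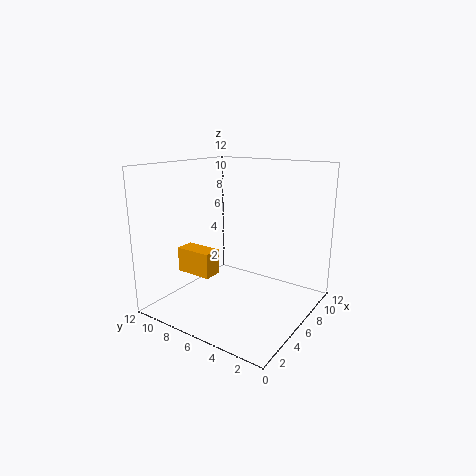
pos_x = 2.5; pos_y = 6.5; pos_z = 3.5; width = 1.5; height = 2; color = 'orange'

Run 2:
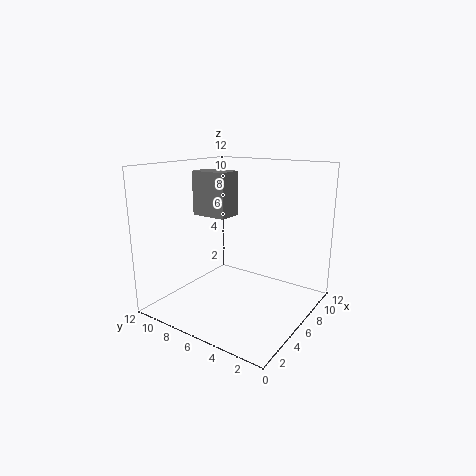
pos_x = 4; pos_y = 6; pos_z = 8; width = 2; height = 3.5; color = 'gray'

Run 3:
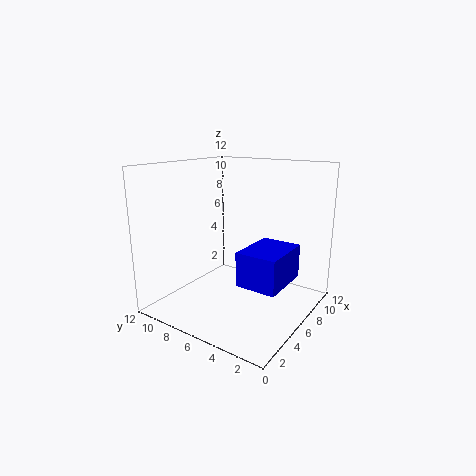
pos_x = 2; pos_y = 0.5; pos_z = 4; width = 4; height = 2.5; color = 'blue'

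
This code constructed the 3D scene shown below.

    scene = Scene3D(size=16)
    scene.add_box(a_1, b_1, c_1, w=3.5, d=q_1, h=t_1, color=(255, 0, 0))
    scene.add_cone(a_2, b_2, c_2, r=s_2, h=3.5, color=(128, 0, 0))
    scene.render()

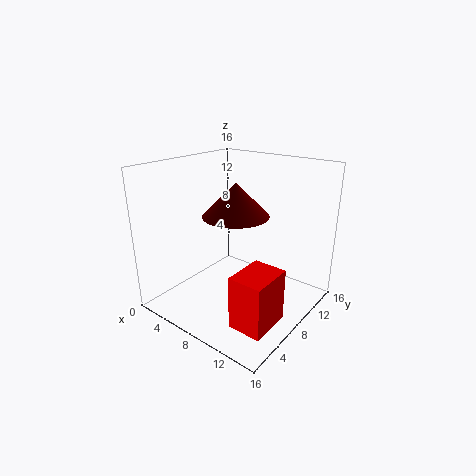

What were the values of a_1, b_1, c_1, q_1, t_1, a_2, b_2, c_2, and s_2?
a_1 = 11.5; b_1 = 2; c_1 = 1.5; q_1 = 4.5; t_1 = 5.5; a_2 = 8.5; b_2 = 7; c_2 = 11; s_2 = 3.5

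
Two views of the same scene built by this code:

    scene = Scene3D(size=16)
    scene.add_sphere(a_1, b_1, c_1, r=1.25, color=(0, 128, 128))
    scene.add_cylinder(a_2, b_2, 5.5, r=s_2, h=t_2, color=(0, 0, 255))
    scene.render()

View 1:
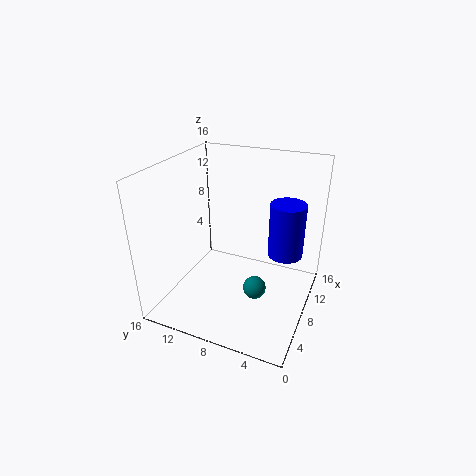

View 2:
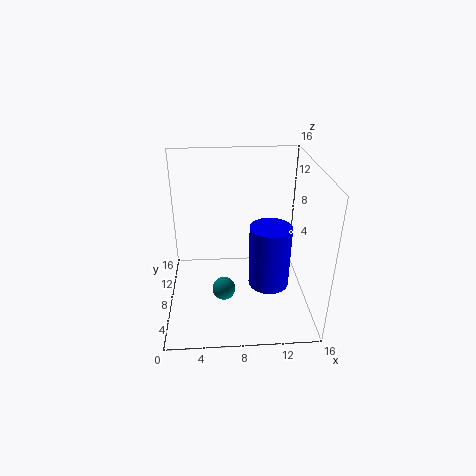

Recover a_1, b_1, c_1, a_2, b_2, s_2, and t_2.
a_1 = 6.25, b_1 = 5.25, c_1 = 3.25, a_2 = 10.75, b_2 = 3.25, s_2 = 2, t_2 = 6.25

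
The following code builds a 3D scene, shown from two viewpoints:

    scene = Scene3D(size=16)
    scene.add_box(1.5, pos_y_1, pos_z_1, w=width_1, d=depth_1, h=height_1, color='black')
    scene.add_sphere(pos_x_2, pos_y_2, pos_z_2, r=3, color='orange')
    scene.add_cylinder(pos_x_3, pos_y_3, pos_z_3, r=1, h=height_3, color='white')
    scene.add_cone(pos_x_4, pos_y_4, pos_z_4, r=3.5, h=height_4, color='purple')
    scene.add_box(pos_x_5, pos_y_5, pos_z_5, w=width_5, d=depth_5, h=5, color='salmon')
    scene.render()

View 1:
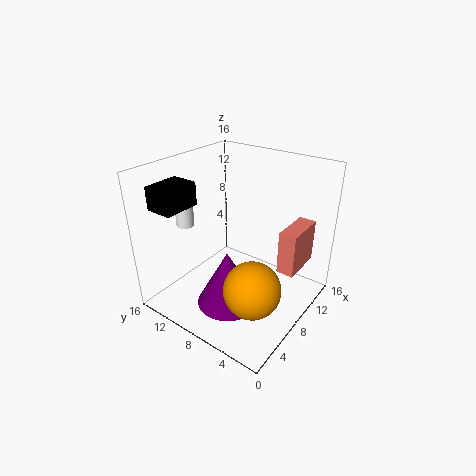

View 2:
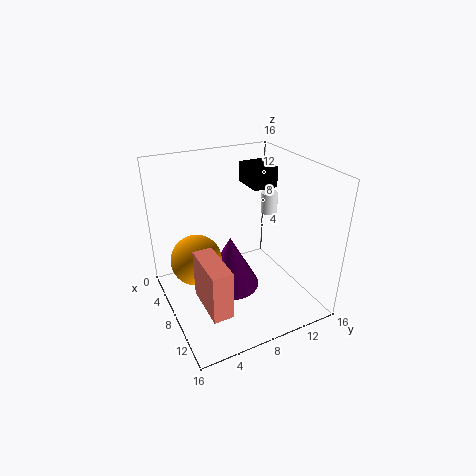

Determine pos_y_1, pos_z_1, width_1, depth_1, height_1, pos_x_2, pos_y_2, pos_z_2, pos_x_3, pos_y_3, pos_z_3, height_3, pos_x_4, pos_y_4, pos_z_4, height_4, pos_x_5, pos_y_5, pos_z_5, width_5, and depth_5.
pos_y_1 = 11.5; pos_z_1 = 12; width_1 = 4; depth_1 = 3; height_1 = 2.5; pos_x_2 = 5; pos_y_2 = 4; pos_z_2 = 4.5; pos_x_3 = 5.5; pos_y_3 = 13.5; pos_z_3 = 9; height_3 = 2.5; pos_x_4 = 6; pos_y_4 = 8; pos_z_4 = 0.5; height_4 = 6.5; pos_x_5 = 10; pos_y_5 = 2; pos_z_5 = 4; width_5 = 5; depth_5 = 2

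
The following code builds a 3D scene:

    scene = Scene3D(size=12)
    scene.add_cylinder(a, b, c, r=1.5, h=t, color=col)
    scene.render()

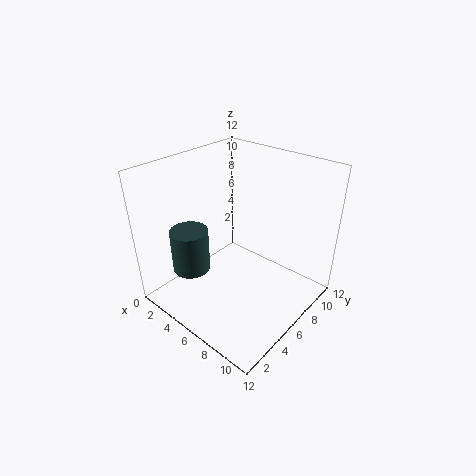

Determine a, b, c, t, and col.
a = 4
b = 2.5
c = 4
t = 3.5
col = 'darkslategray'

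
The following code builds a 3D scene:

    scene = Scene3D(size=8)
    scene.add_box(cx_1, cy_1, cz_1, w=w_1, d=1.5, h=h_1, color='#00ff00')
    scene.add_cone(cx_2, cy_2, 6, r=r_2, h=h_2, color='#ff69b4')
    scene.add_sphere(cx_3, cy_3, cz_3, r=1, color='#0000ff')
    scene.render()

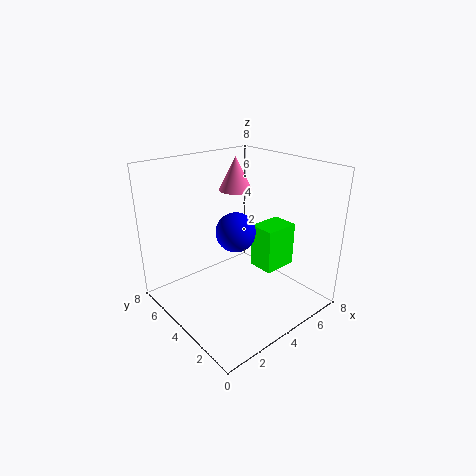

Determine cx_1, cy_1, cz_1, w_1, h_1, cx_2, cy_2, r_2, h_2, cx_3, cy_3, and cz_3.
cx_1 = 5; cy_1 = 2.5; cz_1 = 2; w_1 = 2; h_1 = 2.5; cx_2 = 5.5; cy_2 = 6; r_2 = 1; h_2 = 2; cx_3 = 3; cy_3 = 3; cz_3 = 5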